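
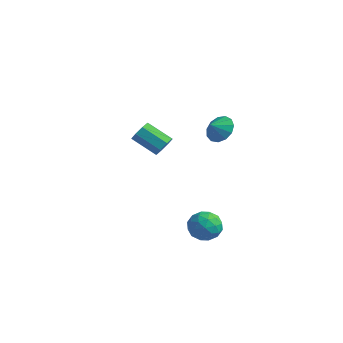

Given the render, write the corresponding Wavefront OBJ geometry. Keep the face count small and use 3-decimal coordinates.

v 1.233 4.266 2.496
v 1.656 3.579 1.822
v 1.047 3.514 3.144
v 2.098 3.768 2.168
v 2.265 4.114 2.617
v 2.105 4.509 3.028
v 1.668 4.826 3.27
v 1.093 4.965 3.266
v 0.563 4.883 3.017
v 0.245 4.604 2.603
v 0.241 4.218 2.155
v 0.552 3.847 1.815
v 1.08 3.609 1.691
v -3.082 4.153 -0.676
v -2.731 4.49 0.033
v -4.366 4.064 1.045
v -4.718 3.727 0.336
v -3.065 4.935 -0.319
v -4.7 4.509 0.694
v -3.409 4.922 -0.88
v -5.044 4.496 0.133
v -3.562 4.458 -1.322
v -5.197 4.032 -0.309
v -3.434 3.816 -1.385
v -5.069 3.39 -0.373
v -3.1 3.371 -1.034
v -4.735 2.945 -0.021
v -2.756 3.384 -0.473
v -4.391 2.958 0.54
v -2.603 3.848 -0.031
v -4.238 3.422 0.982
v 2.909 0.196 -2.726
v 3.732 0.414 -3.461
v 3.948 -1.074 -1.939
v 4.771 -0.856 -2.674
v 4.5 -0.095 -1.891
v 3.857 0.69 -2.378
v 3.823 -1.35 -3.022
v 3.18 -0.565 -3.509
v 4.297 -0.541 -3.644
v 4.715 0.234 -2.945
v 2.965 -0.894 -2.455
v 3.383 -0.119 -1.756
v 3.229 0.417 -3.163
v 4.451 -1.077 -2.237
v 4.291 -0.629 -1.777
v 4.775 -0.501 -2.209
v 3.303 0.579 -2.526
v 3.787 0.707 -2.958
v 4.238 0.408 -2.035
v 3.893 -1.367 -2.442
v 4.377 -1.239 -2.874
v 2.905 -0.159 -3.191
v 3.389 -0.031 -3.623
v 3.442 -1.068 -3.365
v 4.045 -0.017 -3.702
v 4.656 -0.763 -3.24
v 4.098 -1.054 -3.444
v 3.721 -0.592 -3.73
v 4.291 0.439 -3.291
v 4.902 -0.308 -2.829
v 4.742 0.14 -2.369
v 4.365 0.601 -2.655
v 4.623 -0.123 -3.399
v 2.778 -0.352 -2.571
v 3.389 -1.099 -2.109
v 3.315 -1.261 -2.745
v 2.938 -0.8 -3.031
v 3.024 0.103 -2.16
v 3.635 -0.643 -1.698
v 3.959 -0.068 -1.67
v 3.582 0.394 -1.956
v 3.057 -0.537 -2.001
f 2 1 4
f 2 4 3
f 4 1 5
f 4 5 3
f 5 1 6
f 5 6 3
f 6 1 7
f 6 7 3
f 7 1 8
f 7 8 3
f 8 1 9
f 8 9 3
f 9 1 10
f 9 10 3
f 10 1 11
f 10 11 3
f 11 1 12
f 11 12 3
f 12 1 13
f 12 13 3
f 13 1 2
f 13 2 3
f 15 14 18
f 15 18 16
f 16 18 19
f 16 19 17
f 18 14 20
f 18 20 19
f 19 20 21
f 19 21 17
f 20 14 22
f 20 22 21
f 21 22 23
f 21 23 17
f 22 14 24
f 22 24 23
f 23 24 25
f 23 25 17
f 24 14 26
f 24 26 25
f 25 26 27
f 25 27 17
f 26 14 28
f 26 28 27
f 27 28 29
f 27 29 17
f 28 14 30
f 28 30 29
f 29 30 31
f 29 31 17
f 30 14 15
f 30 15 31
f 31 15 16
f 31 16 17
f 32 69 48
f 69 43 72
f 48 72 37
f 69 72 48
f 32 48 44
f 48 37 49
f 44 49 33
f 48 49 44
f 32 44 53
f 44 33 54
f 53 54 39
f 44 54 53
f 32 53 65
f 53 39 68
f 65 68 42
f 53 68 65
f 32 65 69
f 65 42 73
f 69 73 43
f 65 73 69
f 33 49 60
f 49 37 63
f 60 63 41
f 49 63 60
f 37 72 50
f 72 43 71
f 50 71 36
f 72 71 50
f 43 73 70
f 73 42 66
f 70 66 34
f 73 66 70
f 42 68 67
f 68 39 55
f 67 55 38
f 68 55 67
f 39 54 59
f 54 33 56
f 59 56 40
f 54 56 59
f 35 61 47
f 61 41 62
f 47 62 36
f 61 62 47
f 35 47 45
f 47 36 46
f 45 46 34
f 47 46 45
f 35 45 52
f 45 34 51
f 52 51 38
f 45 51 52
f 35 52 57
f 52 38 58
f 57 58 40
f 52 58 57
f 35 57 61
f 57 40 64
f 61 64 41
f 57 64 61
f 36 62 50
f 62 41 63
f 50 63 37
f 62 63 50
f 34 46 70
f 46 36 71
f 70 71 43
f 46 71 70
f 38 51 67
f 51 34 66
f 67 66 42
f 51 66 67
f 40 58 59
f 58 38 55
f 59 55 39
f 58 55 59
f 41 64 60
f 64 40 56
f 60 56 33
f 64 56 60



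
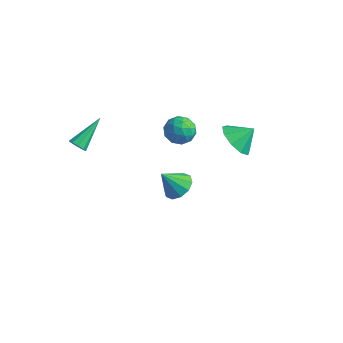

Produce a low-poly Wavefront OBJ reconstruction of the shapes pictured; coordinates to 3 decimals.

v -0.889 1.617 -4.48
v -0.259 1.018 -4.449
v -1.511 1.023 -3.3
v -0.102 1.439 -4.154
v -0.246 1.929 -3.984
v -0.635 2.299 -4.003
v -1.122 2.408 -4.205
v -1.519 2.216 -4.511
v -1.676 1.794 -4.806
v -1.532 1.305 -4.976
v -1.142 0.935 -4.957
v -0.656 0.825 -4.755
v 2.966 1 2.38
v 3.716 0.338 2.396
v 3.534 1.66 3.1
v 3.817 0.795 1.897
v 3.521 1.347 1.624
v 2.964 1.737 1.705
v 2.409 1.782 2.101
v 2.114 1.461 2.629
v 2.218 0.924 3.039
v 2.672 0.422 3.142
v 3.264 0.191 2.888
v -3.153 -3.325 1.675
v -2.896 -3.557 2.035
v -3.047 -1.695 2.645
v -2.681 -3.431 1.801
v -2.687 -3.256 1.507
v -2.911 -3.113 1.292
v -3.249 -3.069 1.256
v -3.541 -3.145 1.416
v -3.652 -3.305 1.697
v -3.53 -3.475 1.967
v -3.231 -3.574 2.101
v -1.834 3.869 -1.536
v -1.334 3.379 -2.074
v -2.366 2.681 -0.946
v -1.866 2.191 -1.484
v -1.489 2.668 -0.844
v -1.16 3.402 -1.208
v -2.54 2.658 -1.812
v -2.211 3.392 -2.176
v -1.77 2.63 -2.244
v -1.121 2.636 -1.646
v -2.579 3.424 -1.374
v -1.93 3.43 -0.776
v -1.537 3.728 -1.856
v -2.163 2.332 -1.164
v -1.941 2.612 -0.787
v -1.647 2.324 -1.103
v -1.435 3.742 -1.348
v -1.141 3.454 -1.664
v -1.232 3.036 -0.941
v -2.559 2.606 -1.356
v -2.265 2.318 -1.672
v -2.053 3.736 -1.917
v -1.759 3.448 -2.233
v -2.468 3.024 -2.079
v -1.5 3 -2.273
v -1.813 2.302 -1.927
v -2.209 2.576 -2.119
v -2.016 3.008 -2.333
v -1.118 3.004 -1.921
v -1.431 2.305 -1.575
v -1.209 2.585 -1.198
v -1.016 3.017 -1.413
v -1.375 2.563 -2.022
v -2.269 3.755 -1.445
v -2.582 3.056 -1.099
v -2.684 3.043 -1.607
v -2.491 3.475 -1.822
v -1.887 3.758 -1.093
v -2.2 3.06 -0.747
v -1.684 3.052 -0.687
v -1.491 3.484 -0.901
v -2.325 3.497 -0.998
f 2 1 4
f 2 4 3
f 4 1 5
f 4 5 3
f 5 1 6
f 5 6 3
f 6 1 7
f 6 7 3
f 7 1 8
f 7 8 3
f 8 1 9
f 8 9 3
f 9 1 10
f 9 10 3
f 10 1 11
f 10 11 3
f 11 1 12
f 11 12 3
f 12 1 2
f 12 2 3
f 14 13 16
f 14 16 15
f 16 13 17
f 16 17 15
f 17 13 18
f 17 18 15
f 18 13 19
f 18 19 15
f 19 13 20
f 19 20 15
f 20 13 21
f 20 21 15
f 21 13 22
f 21 22 15
f 22 13 23
f 22 23 15
f 23 13 14
f 23 14 15
f 25 24 27
f 25 27 26
f 27 24 28
f 27 28 26
f 28 24 29
f 28 29 26
f 29 24 30
f 29 30 26
f 30 24 31
f 30 31 26
f 31 24 32
f 31 32 26
f 32 24 33
f 32 33 26
f 33 24 34
f 33 34 26
f 34 24 25
f 34 25 26
f 35 72 51
f 72 46 75
f 51 75 40
f 72 75 51
f 35 51 47
f 51 40 52
f 47 52 36
f 51 52 47
f 35 47 56
f 47 36 57
f 56 57 42
f 47 57 56
f 35 56 68
f 56 42 71
f 68 71 45
f 56 71 68
f 35 68 72
f 68 45 76
f 72 76 46
f 68 76 72
f 36 52 63
f 52 40 66
f 63 66 44
f 52 66 63
f 40 75 53
f 75 46 74
f 53 74 39
f 75 74 53
f 46 76 73
f 76 45 69
f 73 69 37
f 76 69 73
f 45 71 70
f 71 42 58
f 70 58 41
f 71 58 70
f 42 57 62
f 57 36 59
f 62 59 43
f 57 59 62
f 38 64 50
f 64 44 65
f 50 65 39
f 64 65 50
f 38 50 48
f 50 39 49
f 48 49 37
f 50 49 48
f 38 48 55
f 48 37 54
f 55 54 41
f 48 54 55
f 38 55 60
f 55 41 61
f 60 61 43
f 55 61 60
f 38 60 64
f 60 43 67
f 64 67 44
f 60 67 64
f 39 65 53
f 65 44 66
f 53 66 40
f 65 66 53
f 37 49 73
f 49 39 74
f 73 74 46
f 49 74 73
f 41 54 70
f 54 37 69
f 70 69 45
f 54 69 70
f 43 61 62
f 61 41 58
f 62 58 42
f 61 58 62
f 44 67 63
f 67 43 59
f 63 59 36
f 67 59 63



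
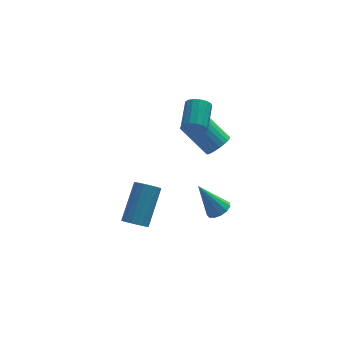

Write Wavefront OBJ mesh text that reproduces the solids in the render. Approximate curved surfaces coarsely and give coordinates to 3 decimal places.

v 3.143 0.207 -0.311
v 3.61 0.212 -0.654
v 4.025 1.358 -0.073
v 3.557 1.353 0.271
v 3.4 0.365 -0.806
v 3.815 1.511 -0.224
v 3.122 0.475 -0.824
v 3.537 1.621 -0.243
v 2.849 0.514 -0.706
v 3.264 1.66 -0.124
v 2.655 0.47 -0.481
v 3.069 1.616 0.1
v 2.591 0.356 -0.211
v 3.006 1.502 0.371
v 2.675 0.202 0.033
v 3.09 1.348 0.614
v 2.885 0.049 0.184
v 3.3 1.195 0.766
v 3.163 -0.061 0.203
v 3.578 1.085 0.784
v 3.436 -0.1 0.084
v 3.851 1.046 0.666
v 3.631 -0.056 -0.14
v 4.045 1.09 0.441
v 3.694 0.058 -0.411
v 4.109 1.204 0.171
v 4.383 1.059 -2.497
v 4.802 1.581 -2.539
v 3.795 2.483 -1.365
v 3.377 1.961 -1.323
v 4.631 1.637 -2.729
v 3.624 2.539 -1.555
v 4.422 1.605 -2.883
v 3.416 2.507 -1.709
v 4.208 1.49 -2.979
v 3.201 2.392 -1.805
v 4.02 1.31 -3.001
v 3.013 2.211 -1.827
v 3.888 1.091 -2.946
v 2.881 1.993 -1.773
v 3.831 0.867 -2.823
v 2.824 1.769 -1.65
v 3.858 0.673 -2.651
v 2.851 1.575 -1.477
v 3.965 0.537 -2.455
v 2.958 1.439 -1.281
v 4.136 0.481 -2.265
v 3.129 1.383 -1.091
v 4.344 0.513 -2.111
v 3.338 1.415 -0.937
v 4.559 0.628 -2.015
v 3.552 1.53 -0.841
v 4.747 0.809 -1.993
v 3.74 1.71 -0.819
v 4.879 1.027 -2.047
v 3.872 1.929 -0.874
v 4.936 1.251 -2.17
v 3.929 2.153 -0.997
v 4.909 1.445 -2.343
v 3.902 2.347 -1.169
v 3.735 -2.091 -3.914
v 4.001 -2.53 -3.642
v 2.925 -1.709 -2.506
v 4.192 -2.268 -3.603
v 4.239 -1.95 -3.663
v 4.125 -1.677 -3.803
v 3.888 -1.535 -3.978
v 3.602 -1.571 -4.133
v 3.359 -1.771 -4.218
v 3.235 -2.074 -4.207
v 3.27 -2.382 -4.103
v 3.453 -2.597 -3.94
v 3.725 -2.653 -3.768
v -0.179 -4.073 -2.224
v 0.338 -4.293 -2.32
v 1.096 -3.068 -1.051
v 0.579 -2.847 -0.956
v 0.323 -4.107 -2.492
v 1.081 -2.881 -1.223
v 0.209 -3.914 -2.61
v 0.967 -2.688 -1.341
v 0.018 -3.752 -2.652
v 0.776 -2.526 -1.383
v -0.212 -3.654 -2.61
v 0.546 -2.428 -1.341
v -0.435 -3.639 -2.491
v 0.323 -2.413 -1.222
v -0.608 -3.71 -2.319
v 0.15 -2.484 -1.05
v -0.696 -3.852 -2.129
v 0.062 -2.627 -0.86
v -0.681 -4.039 -1.957
v 0.077 -2.813 -0.688
v -0.567 -4.232 -1.839
v 0.191 -3.006 -0.57
v -0.376 -4.394 -1.797
v 0.382 -3.168 -0.528
v -0.146 -4.492 -1.839
v 0.612 -3.266 -0.57
v 0.077 -4.507 -1.958
v 0.835 -3.281 -0.689
v 0.25 -4.436 -2.13
v 1.008 -3.21 -0.861
f 2 1 5
f 2 5 3
f 3 5 6
f 3 6 4
f 5 1 7
f 5 7 6
f 6 7 8
f 6 8 4
f 7 1 9
f 7 9 8
f 8 9 10
f 8 10 4
f 9 1 11
f 9 11 10
f 10 11 12
f 10 12 4
f 11 1 13
f 11 13 12
f 12 13 14
f 12 14 4
f 13 1 15
f 13 15 14
f 14 15 16
f 14 16 4
f 15 1 17
f 15 17 16
f 16 17 18
f 16 18 4
f 17 1 19
f 17 19 18
f 18 19 20
f 18 20 4
f 19 1 21
f 19 21 20
f 20 21 22
f 20 22 4
f 21 1 23
f 21 23 22
f 22 23 24
f 22 24 4
f 23 1 25
f 23 25 24
f 24 25 26
f 24 26 4
f 25 1 2
f 25 2 26
f 26 2 3
f 26 3 4
f 28 27 31
f 28 31 29
f 29 31 32
f 29 32 30
f 31 27 33
f 31 33 32
f 32 33 34
f 32 34 30
f 33 27 35
f 33 35 34
f 34 35 36
f 34 36 30
f 35 27 37
f 35 37 36
f 36 37 38
f 36 38 30
f 37 27 39
f 37 39 38
f 38 39 40
f 38 40 30
f 39 27 41
f 39 41 40
f 40 41 42
f 40 42 30
f 41 27 43
f 41 43 42
f 42 43 44
f 42 44 30
f 43 27 45
f 43 45 44
f 44 45 46
f 44 46 30
f 45 27 47
f 45 47 46
f 46 47 48
f 46 48 30
f 47 27 49
f 47 49 48
f 48 49 50
f 48 50 30
f 49 27 51
f 49 51 50
f 50 51 52
f 50 52 30
f 51 27 53
f 51 53 52
f 52 53 54
f 52 54 30
f 53 27 55
f 53 55 54
f 54 55 56
f 54 56 30
f 55 27 57
f 55 57 56
f 56 57 58
f 56 58 30
f 57 27 59
f 57 59 58
f 58 59 60
f 58 60 30
f 59 27 28
f 59 28 60
f 60 28 29
f 60 29 30
f 62 61 64
f 62 64 63
f 64 61 65
f 64 65 63
f 65 61 66
f 65 66 63
f 66 61 67
f 66 67 63
f 67 61 68
f 67 68 63
f 68 61 69
f 68 69 63
f 69 61 70
f 69 70 63
f 70 61 71
f 70 71 63
f 71 61 72
f 71 72 63
f 72 61 73
f 72 73 63
f 73 61 62
f 73 62 63
f 75 74 78
f 75 78 76
f 76 78 79
f 76 79 77
f 78 74 80
f 78 80 79
f 79 80 81
f 79 81 77
f 80 74 82
f 80 82 81
f 81 82 83
f 81 83 77
f 82 74 84
f 82 84 83
f 83 84 85
f 83 85 77
f 84 74 86
f 84 86 85
f 85 86 87
f 85 87 77
f 86 74 88
f 86 88 87
f 87 88 89
f 87 89 77
f 88 74 90
f 88 90 89
f 89 90 91
f 89 91 77
f 90 74 92
f 90 92 91
f 91 92 93
f 91 93 77
f 92 74 94
f 92 94 93
f 93 94 95
f 93 95 77
f 94 74 96
f 94 96 95
f 95 96 97
f 95 97 77
f 96 74 98
f 96 98 97
f 97 98 99
f 97 99 77
f 98 74 100
f 98 100 99
f 99 100 101
f 99 101 77
f 100 74 102
f 100 102 101
f 101 102 103
f 101 103 77
f 102 74 75
f 102 75 103
f 103 75 76
f 103 76 77



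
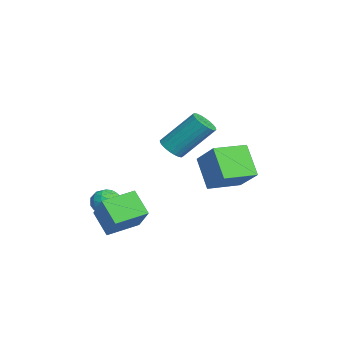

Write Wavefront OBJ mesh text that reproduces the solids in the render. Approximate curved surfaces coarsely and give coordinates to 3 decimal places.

v 0.793 -2.185 -1.021
v 2.34 -1.932 0.406
v 0.273 -0.713 -0.719
v 1.82 -0.46 0.708
v 1.64 -1.68 -2.028
v 3.187 -1.427 -0.601
v 1.12 -0.208 -1.726
v 2.667 0.045 -0.299
v -0.38 3.001 -0.354
v -1.518 2.678 1.042
v -0.978 4.599 -0.472
v -2.116 4.276 0.924
v 0.896 3.564 0.816
v -0.242 3.241 2.212
v 0.298 5.162 0.698
v -0.84 4.839 2.094
v -1.864 -1.53 -1.799
v -1.325 -0.98 -1.911
v -1.235 -1.94 -0.789
v -0.696 -1.39 -0.901
v -1.413 -1.191 -0.673
v -1.802 -0.938 -1.298
v -0.758 -1.982 -1.402
v -1.147 -1.729 -2.027
v -0.642 -1.259 -1.666
v -1.047 -0.771 -1.216
v -1.513 -2.149 -1.484
v -1.918 -1.661 -1.034
v -1.65 -1.219 -1.944
v -0.91 -1.701 -0.756
v -1.332 -1.584 -0.622
v -1.015 -1.261 -0.688
v -1.93 -1.195 -1.583
v -1.614 -0.871 -1.649
v -1.665 -0.995 -0.922
v -0.946 -2.049 -1.051
v -0.63 -1.725 -1.117
v -1.545 -1.659 -2.012
v -1.228 -1.336 -2.078
v -0.895 -1.925 -1.778
v -0.932 -1.06 -1.866
v -0.562 -1.301 -1.272
v -0.598 -1.649 -1.566
v -0.827 -1.5 -1.933
v -1.17 -0.773 -1.601
v -0.8 -1.014 -1.007
v -1.221 -0.897 -0.873
v -1.45 -0.748 -1.24
v -0.768 -0.937 -1.457
v -1.76 -1.906 -1.693
v -1.39 -2.147 -1.099
v -1.11 -2.172 -1.46
v -1.339 -2.023 -1.827
v -1.998 -1.619 -1.428
v -1.628 -1.86 -0.834
v -1.733 -1.42 -0.767
v -1.962 -1.271 -1.134
v -1.792 -1.983 -1.243
v 1.481 1.167 3.015
v 1.837 0.729 3.377
v 1.974 2.155 4.967
v 1.619 2.593 4.605
v 2.026 0.855 3.248
v 2.164 2.281 4.838
v 2.133 1.028 3.084
v 2.27 2.454 4.674
v 2.141 1.222 2.909
v 2.278 2.648 4.499
v 2.048 1.408 2.75
v 2.185 2.834 4.34
v 1.869 1.557 2.632
v 2.006 2.983 4.222
v 1.631 1.647 2.572
v 1.768 3.073 4.161
v 1.37 1.663 2.579
v 1.507 3.09 4.169
v 1.126 1.605 2.653
v 1.263 3.031 4.243
v 0.936 1.479 2.782
v 1.074 2.905 4.372
v 0.83 1.306 2.946
v 0.967 2.732 4.536
v 0.822 1.112 3.121
v 0.959 2.538 4.711
v 0.915 0.926 3.28
v 1.052 2.352 4.87
v 1.094 0.777 3.398
v 1.231 2.203 4.988
v 1.332 0.687 3.459
v 1.469 2.113 5.048
v 1.593 0.67 3.451
v 1.73 2.097 5.041
f 2 4 1
f 5 2 1
f 1 4 3
f 3 5 1
f 2 8 4
f 6 2 5
f 6 8 2
f 4 8 3
f 7 5 3
f 3 8 7
f 7 6 5
f 8 6 7
f 10 12 9
f 13 10 9
f 9 12 11
f 11 13 9
f 10 16 12
f 14 10 13
f 14 16 10
f 12 16 11
f 15 13 11
f 11 16 15
f 15 14 13
f 16 14 15
f 17 54 33
f 54 28 57
f 33 57 22
f 54 57 33
f 17 33 29
f 33 22 34
f 29 34 18
f 33 34 29
f 17 29 38
f 29 18 39
f 38 39 24
f 29 39 38
f 17 38 50
f 38 24 53
f 50 53 27
f 38 53 50
f 17 50 54
f 50 27 58
f 54 58 28
f 50 58 54
f 18 34 45
f 34 22 48
f 45 48 26
f 34 48 45
f 22 57 35
f 57 28 56
f 35 56 21
f 57 56 35
f 28 58 55
f 58 27 51
f 55 51 19
f 58 51 55
f 27 53 52
f 53 24 40
f 52 40 23
f 53 40 52
f 24 39 44
f 39 18 41
f 44 41 25
f 39 41 44
f 20 46 32
f 46 26 47
f 32 47 21
f 46 47 32
f 20 32 30
f 32 21 31
f 30 31 19
f 32 31 30
f 20 30 37
f 30 19 36
f 37 36 23
f 30 36 37
f 20 37 42
f 37 23 43
f 42 43 25
f 37 43 42
f 20 42 46
f 42 25 49
f 46 49 26
f 42 49 46
f 21 47 35
f 47 26 48
f 35 48 22
f 47 48 35
f 19 31 55
f 31 21 56
f 55 56 28
f 31 56 55
f 23 36 52
f 36 19 51
f 52 51 27
f 36 51 52
f 25 43 44
f 43 23 40
f 44 40 24
f 43 40 44
f 26 49 45
f 49 25 41
f 45 41 18
f 49 41 45
f 60 59 63
f 60 63 61
f 61 63 64
f 61 64 62
f 63 59 65
f 63 65 64
f 64 65 66
f 64 66 62
f 65 59 67
f 65 67 66
f 66 67 68
f 66 68 62
f 67 59 69
f 67 69 68
f 68 69 70
f 68 70 62
f 69 59 71
f 69 71 70
f 70 71 72
f 70 72 62
f 71 59 73
f 71 73 72
f 72 73 74
f 72 74 62
f 73 59 75
f 73 75 74
f 74 75 76
f 74 76 62
f 75 59 77
f 75 77 76
f 76 77 78
f 76 78 62
f 77 59 79
f 77 79 78
f 78 79 80
f 78 80 62
f 79 59 81
f 79 81 80
f 80 81 82
f 80 82 62
f 81 59 83
f 81 83 82
f 82 83 84
f 82 84 62
f 83 59 85
f 83 85 84
f 84 85 86
f 84 86 62
f 85 59 87
f 85 87 86
f 86 87 88
f 86 88 62
f 87 59 89
f 87 89 88
f 88 89 90
f 88 90 62
f 89 59 91
f 89 91 90
f 90 91 92
f 90 92 62
f 91 59 60
f 91 60 92
f 92 60 61
f 92 61 62



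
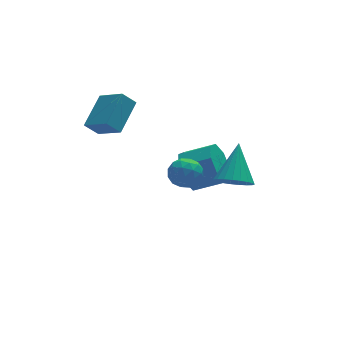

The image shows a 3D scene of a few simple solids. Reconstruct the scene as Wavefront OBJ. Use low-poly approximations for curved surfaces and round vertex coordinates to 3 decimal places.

v 2.981 -1.918 0.61
v 3.773 -1.987 0.282
v 3.659 -0.702 1.99
v 3.642 -1.708 0.101
v 3.396 -1.466 0.008
v 3.079 -1.301 0.019
v 2.745 -1.243 0.132
v 2.451 -1.301 0.328
v 2.25 -1.467 0.572
v 2.174 -1.71 0.823
v 2.238 -1.989 1.038
v 2.431 -2.256 1.178
v 2.718 -2.464 1.22
v 3.051 -2.578 1.157
v 3.372 -2.577 0.999
v 3.625 -2.463 0.774
v 3.767 -2.254 0.52
v -1.629 1.53 2.286
v -1 0.44 2.986
v -2.205 1.597 2.907
v -1.576 0.508 3.608
v -0.604 2.652 3.112
v 0.025 1.563 3.813
v -1.18 2.72 3.734
v -0.551 1.63 4.434
v 2.329 1.667 -1.163
v 2.918 2.096 -1.933
v 4.14 1.542 -1.307
v 3.551 1.113 -0.537
v 2.822 2.596 -1.301
v 4.043 2.041 -0.675
v 2.436 2.552 -0.589
v 3.658 1.997 0.037
v 1.988 1.989 -0.212
v 3.21 1.435 0.413
v 1.74 1.238 -0.393
v 2.962 0.684 0.233
v 1.837 0.739 -1.025
v 3.058 0.184 -0.399
v 2.222 0.783 -1.737
v 3.444 0.228 -1.111
v 2.67 1.345 -2.113
v 3.892 0.791 -1.488
v 0.295 -2.697 2.76
v 0.77 -2.9 3.299
v 0.07 -3.86 2.521
v 0.545 -4.063 3.06
v -0.102 -3.734 3.236
v 0.037 -3.016 3.384
v 0.803 -3.744 2.436
v 0.942 -3.026 2.584
v 1.084 -3.547 3.099
v 0.525 -3.541 3.594
v 0.315 -3.219 2.226
v -0.244 -3.213 2.721
v 0.552 -2.697 3.051
v 0.288 -4.063 2.769
v -0.092 -3.87 2.873
v 0.187 -3.99 3.19
v 0.121 -2.765 3.101
v 0.401 -2.884 3.418
v -0.112 -3.374 3.38
v 0.439 -3.876 2.402
v 0.719 -3.995 2.719
v 0.653 -2.77 2.63
v 0.932 -2.89 2.947
v 0.952 -3.386 2.44
v 1.016 -3.196 3.25
v 0.884 -3.88 3.109
v 1.035 -3.692 2.742
v 1.117 -3.27 2.829
v 0.687 -3.193 3.541
v 0.555 -3.876 3.4
v 0.175 -3.683 3.503
v 0.256 -3.261 3.591
v 0.872 -3.573 3.423
v 0.285 -2.884 2.42
v 0.153 -3.567 2.279
v 0.584 -3.499 2.229
v 0.665 -3.077 2.317
v -0.044 -2.88 2.711
v -0.176 -3.564 2.57
v -0.277 -3.49 2.991
v -0.195 -3.068 3.078
v -0.032 -3.187 2.397
f 2 1 4
f 2 4 3
f 4 1 5
f 4 5 3
f 5 1 6
f 5 6 3
f 6 1 7
f 6 7 3
f 7 1 8
f 7 8 3
f 8 1 9
f 8 9 3
f 9 1 10
f 9 10 3
f 10 1 11
f 10 11 3
f 11 1 12
f 11 12 3
f 12 1 13
f 12 13 3
f 13 1 14
f 13 14 3
f 14 1 15
f 14 15 3
f 15 1 16
f 15 16 3
f 16 1 17
f 16 17 3
f 17 1 2
f 17 2 3
f 19 21 18
f 22 19 18
f 18 21 20
f 20 22 18
f 19 25 21
f 23 19 22
f 23 25 19
f 21 25 20
f 24 22 20
f 20 25 24
f 24 23 22
f 25 23 24
f 27 26 30
f 27 30 28
f 28 30 31
f 28 31 29
f 30 26 32
f 30 32 31
f 31 32 33
f 31 33 29
f 32 26 34
f 32 34 33
f 33 34 35
f 33 35 29
f 34 26 36
f 34 36 35
f 35 36 37
f 35 37 29
f 36 26 38
f 36 38 37
f 37 38 39
f 37 39 29
f 38 26 40
f 38 40 39
f 39 40 41
f 39 41 29
f 40 26 42
f 40 42 41
f 41 42 43
f 41 43 29
f 42 26 27
f 42 27 43
f 43 27 28
f 43 28 29
f 44 81 60
f 81 55 84
f 60 84 49
f 81 84 60
f 44 60 56
f 60 49 61
f 56 61 45
f 60 61 56
f 44 56 65
f 56 45 66
f 65 66 51
f 56 66 65
f 44 65 77
f 65 51 80
f 77 80 54
f 65 80 77
f 44 77 81
f 77 54 85
f 81 85 55
f 77 85 81
f 45 61 72
f 61 49 75
f 72 75 53
f 61 75 72
f 49 84 62
f 84 55 83
f 62 83 48
f 84 83 62
f 55 85 82
f 85 54 78
f 82 78 46
f 85 78 82
f 54 80 79
f 80 51 67
f 79 67 50
f 80 67 79
f 51 66 71
f 66 45 68
f 71 68 52
f 66 68 71
f 47 73 59
f 73 53 74
f 59 74 48
f 73 74 59
f 47 59 57
f 59 48 58
f 57 58 46
f 59 58 57
f 47 57 64
f 57 46 63
f 64 63 50
f 57 63 64
f 47 64 69
f 64 50 70
f 69 70 52
f 64 70 69
f 47 69 73
f 69 52 76
f 73 76 53
f 69 76 73
f 48 74 62
f 74 53 75
f 62 75 49
f 74 75 62
f 46 58 82
f 58 48 83
f 82 83 55
f 58 83 82
f 50 63 79
f 63 46 78
f 79 78 54
f 63 78 79
f 52 70 71
f 70 50 67
f 71 67 51
f 70 67 71
f 53 76 72
f 76 52 68
f 72 68 45
f 76 68 72



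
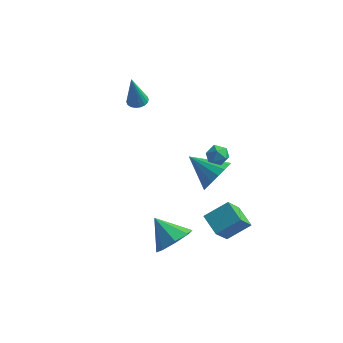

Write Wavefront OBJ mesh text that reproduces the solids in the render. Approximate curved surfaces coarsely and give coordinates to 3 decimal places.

v 3.644 -0.454 -4.569
v 3.472 -1.49 -3.335
v 2.681 0.253 -4.11
v 2.508 -0.783 -2.877
v 4.612 0.343 -3.763
v 4.439 -0.693 -2.53
v 3.648 1.05 -3.305
v 3.476 0.014 -2.071
v 2.781 0.291 -0.536
v 3.282 0.543 0.34
v 1.179 0.449 0.336
v 3.204 0.981 0.117
v 3.029 1.261 -0.255
v 2.797 1.319 -0.692
v 2.562 1.141 -1.093
v 2.376 0.768 -1.366
v 2.284 0.286 -1.449
v 2.305 -0.195 -1.323
v 2.435 -0.564 -1.016
v 2.644 -0.738 -0.599
v 2.885 -0.677 -0.168
v 3.102 -0.393 0.179
v 3.245 0.047 0.363
v 1.55 -2.141 -4.095
v 2.171 -1.365 -3.645
v 0.31 -1.779 -3.005
v 1.704 -1.076 -4.273
v 1.147 -1.411 -4.796
v 0.826 -2.173 -4.909
v 0.93 -2.916 -4.544
v 1.397 -3.205 -3.916
v 1.954 -2.87 -3.393
v 2.274 -2.108 -3.28
v 3.462 -0.901 2.797
v 3.843 -1.221 3.186
v 3.157 -1.779 2.374
v 3.538 -2.099 2.763
v 3.029 -1.805 2.991
v 3.217 -1.263 3.253
v 3.783 -1.737 2.307
v 3.971 -1.195 2.569
v 4.041 -1.738 2.883
v 3.575 -1.78 3.306
v 3.425 -1.22 2.254
v 2.959 -1.262 2.677
v -3.142 3.724 0.822
v -2.563 3.724 0.856
v -3.258 3.276 2.798
v -2.623 3.97 0.908
v -2.787 4.167 0.943
v -3.02 4.276 0.954
v -3.278 4.276 0.939
v -3.509 4.167 0.901
v -3.667 3.97 0.847
v -3.721 3.724 0.788
v -3.66 3.479 0.735
v -3.497 3.282 0.7
v -3.263 3.173 0.689
v -3.005 3.173 0.705
v -2.775 3.282 0.743
v -2.617 3.479 0.797
f 2 4 1
f 5 2 1
f 1 4 3
f 3 5 1
f 2 8 4
f 6 2 5
f 6 8 2
f 4 8 3
f 7 5 3
f 3 8 7
f 7 6 5
f 8 6 7
f 10 9 12
f 10 12 11
f 12 9 13
f 12 13 11
f 13 9 14
f 13 14 11
f 14 9 15
f 14 15 11
f 15 9 16
f 15 16 11
f 16 9 17
f 16 17 11
f 17 9 18
f 17 18 11
f 18 9 19
f 18 19 11
f 19 9 20
f 19 20 11
f 20 9 21
f 20 21 11
f 21 9 22
f 21 22 11
f 22 9 23
f 22 23 11
f 23 9 10
f 23 10 11
f 25 24 27
f 25 27 26
f 27 24 28
f 27 28 26
f 28 24 29
f 28 29 26
f 29 24 30
f 29 30 26
f 30 24 31
f 30 31 26
f 31 24 32
f 31 32 26
f 32 24 33
f 32 33 26
f 33 24 25
f 33 25 26
f 34 45 39
f 34 39 35
f 34 35 41
f 34 41 44
f 34 44 45
f 35 39 43
f 39 45 38
f 45 44 36
f 44 41 40
f 41 35 42
f 37 43 38
f 37 38 36
f 37 36 40
f 37 40 42
f 37 42 43
f 38 43 39
f 36 38 45
f 40 36 44
f 42 40 41
f 43 42 35
f 47 46 49
f 47 49 48
f 49 46 50
f 49 50 48
f 50 46 51
f 50 51 48
f 51 46 52
f 51 52 48
f 52 46 53
f 52 53 48
f 53 46 54
f 53 54 48
f 54 46 55
f 54 55 48
f 55 46 56
f 55 56 48
f 56 46 57
f 56 57 48
f 57 46 58
f 57 58 48
f 58 46 59
f 58 59 48
f 59 46 60
f 59 60 48
f 60 46 61
f 60 61 48
f 61 46 47
f 61 47 48



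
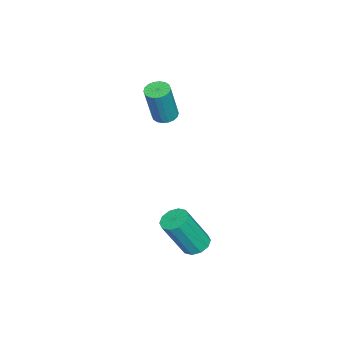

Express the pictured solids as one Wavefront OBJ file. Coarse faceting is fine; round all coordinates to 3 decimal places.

v 1.682 -0.187 -4.114
v 2.21 0.175 -4.132
v 2.785 -0.57 -2.345
v 2.258 -0.933 -2.326
v 1.925 0.383 -3.954
v 2.5 -0.362 -2.166
v 1.547 0.373 -3.836
v 2.122 -0.372 -2.049
v 1.221 0.149 -3.825
v 1.796 -0.596 -2.038
v 1.072 -0.203 -3.924
v 1.647 -0.948 -2.136
v 1.155 -0.55 -4.095
v 1.73 -1.295 -2.308
v 1.44 -0.758 -4.274
v 2.015 -1.503 -2.486
v 1.818 -0.748 -4.391
v 2.393 -1.493 -2.604
v 2.144 -0.524 -4.402
v 2.719 -1.269 -2.615
v 2.293 -0.172 -4.304
v 2.868 -0.917 -2.516
v -3.389 -3.156 -0.336
v -2.845 -3.091 -0.492
v -2.287 -3.258 1.379
v -2.831 -3.324 1.536
v -2.92 -2.853 -0.448
v -2.362 -3.02 1.423
v -3.088 -2.675 -0.382
v -2.53 -2.842 1.489
v -3.316 -2.592 -0.307
v -2.758 -2.759 1.564
v -3.558 -2.621 -0.237
v -3 -2.788 1.634
v -3.767 -2.756 -0.187
v -3.209 -2.923 1.684
v -3.901 -2.971 -0.167
v -3.343 -3.138 1.705
v -3.933 -3.222 -0.179
v -3.375 -3.389 1.692
v -3.858 -3.46 -0.223
v -3.3 -3.627 1.648
v -3.69 -3.638 -0.289
v -3.132 -3.805 1.582
v -3.462 -3.721 -0.364
v -2.904 -3.888 1.507
v -3.22 -3.692 -0.434
v -2.662 -3.859 1.437
v -3.011 -3.557 -0.484
v -2.453 -3.724 1.387
v -2.877 -3.342 -0.505
v -2.319 -3.509 1.367
f 2 1 5
f 2 5 3
f 3 5 6
f 3 6 4
f 5 1 7
f 5 7 6
f 6 7 8
f 6 8 4
f 7 1 9
f 7 9 8
f 8 9 10
f 8 10 4
f 9 1 11
f 9 11 10
f 10 11 12
f 10 12 4
f 11 1 13
f 11 13 12
f 12 13 14
f 12 14 4
f 13 1 15
f 13 15 14
f 14 15 16
f 14 16 4
f 15 1 17
f 15 17 16
f 16 17 18
f 16 18 4
f 17 1 19
f 17 19 18
f 18 19 20
f 18 20 4
f 19 1 21
f 19 21 20
f 20 21 22
f 20 22 4
f 21 1 2
f 21 2 22
f 22 2 3
f 22 3 4
f 24 23 27
f 24 27 25
f 25 27 28
f 25 28 26
f 27 23 29
f 27 29 28
f 28 29 30
f 28 30 26
f 29 23 31
f 29 31 30
f 30 31 32
f 30 32 26
f 31 23 33
f 31 33 32
f 32 33 34
f 32 34 26
f 33 23 35
f 33 35 34
f 34 35 36
f 34 36 26
f 35 23 37
f 35 37 36
f 36 37 38
f 36 38 26
f 37 23 39
f 37 39 38
f 38 39 40
f 38 40 26
f 39 23 41
f 39 41 40
f 40 41 42
f 40 42 26
f 41 23 43
f 41 43 42
f 42 43 44
f 42 44 26
f 43 23 45
f 43 45 44
f 44 45 46
f 44 46 26
f 45 23 47
f 45 47 46
f 46 47 48
f 46 48 26
f 47 23 49
f 47 49 48
f 48 49 50
f 48 50 26
f 49 23 51
f 49 51 50
f 50 51 52
f 50 52 26
f 51 23 24
f 51 24 52
f 52 24 25
f 52 25 26



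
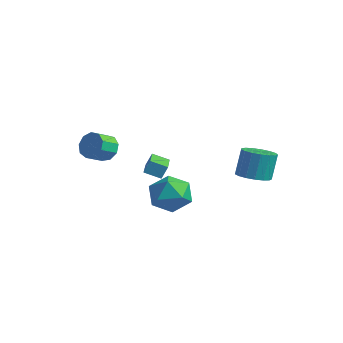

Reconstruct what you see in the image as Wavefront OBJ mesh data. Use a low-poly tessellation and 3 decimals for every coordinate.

v 1.825 1.908 -0.99
v 2.73 1.701 -0.839
v 2.599 2.245 0.682
v 1.695 2.452 0.53
v 2.74 2.125 -0.989
v 2.609 2.668 0.531
v 2.541 2.499 -1.14
v 2.41 3.043 0.381
v 2.178 2.738 -1.256
v 2.047 3.281 0.264
v 1.734 2.787 -1.312
v 1.603 3.33 0.209
v 1.311 2.634 -1.294
v 1.18 3.178 0.227
v 1.006 2.315 -1.206
v 0.875 2.859 0.315
v 0.889 1.903 -1.069
v 0.758 2.446 0.452
v 0.986 1.492 -0.914
v 0.855 2.036 0.607
v 1.275 1.177 -0.776
v 1.145 1.72 0.744
v 1.691 1.029 -0.688
v 1.56 1.572 0.833
v 2.137 1.082 -0.668
v 2.007 1.625 0.852
v 2.512 1.325 -0.723
v 2.382 1.868 0.798
v -3.542 -0.619 -1.897
v -3.431 -0.263 -1.156
v -4.847 0.704 -2.338
v -4.736 1.06 -1.597
v -2.824 -0.04 -2.283
v -2.713 0.316 -1.542
v -4.129 1.283 -2.724
v -4.018 1.639 -1.983
v -3.554 -3.083 0.751
v -2.896 -2.852 1.201
v -2.928 -3.846 1.759
v -3.586 -4.077 1.309
v -3.375 -2.691 1.46
v -3.407 -3.684 2.018
v -3.937 -2.713 1.387
v -3.97 -3.707 1.945
v -4.32 -2.909 1.017
v -4.353 -3.902 1.575
v -4.345 -3.186 0.522
v -4.377 -4.18 1.08
v -3.999 -3.415 0.134
v -4.032 -4.409 0.692
v -3.445 -3.489 0.035
v -3.477 -4.482 0.593
v -2.942 -3.373 0.271
v -2.974 -4.366 0.829
v -2.725 -3.121 0.731
v -2.757 -4.115 1.289
v 1.803 -2.849 -0.039
v 2.582 -3.209 0.783
v 1.558 -4.671 -0.603
v 2.337 -5.031 0.219
v 1.279 -4.603 0.55
v 1.43 -3.477 0.899
v 2.71 -4.403 -0.719
v 2.861 -3.277 -0.37
v 3.142 -4.169 0.363
v 2.258 -4.293 1.147
v 1.882 -3.587 -0.967
v 0.998 -3.711 -0.183
f 2 1 5
f 2 5 3
f 3 5 6
f 3 6 4
f 5 1 7
f 5 7 6
f 6 7 8
f 6 8 4
f 7 1 9
f 7 9 8
f 8 9 10
f 8 10 4
f 9 1 11
f 9 11 10
f 10 11 12
f 10 12 4
f 11 1 13
f 11 13 12
f 12 13 14
f 12 14 4
f 13 1 15
f 13 15 14
f 14 15 16
f 14 16 4
f 15 1 17
f 15 17 16
f 16 17 18
f 16 18 4
f 17 1 19
f 17 19 18
f 18 19 20
f 18 20 4
f 19 1 21
f 19 21 20
f 20 21 22
f 20 22 4
f 21 1 23
f 21 23 22
f 22 23 24
f 22 24 4
f 23 1 25
f 23 25 24
f 24 25 26
f 24 26 4
f 25 1 27
f 25 27 26
f 26 27 28
f 26 28 4
f 27 1 2
f 27 2 28
f 28 2 3
f 28 3 4
f 30 32 29
f 33 30 29
f 29 32 31
f 31 33 29
f 30 36 32
f 34 30 33
f 34 36 30
f 32 36 31
f 35 33 31
f 31 36 35
f 35 34 33
f 36 34 35
f 38 37 41
f 38 41 39
f 39 41 42
f 39 42 40
f 41 37 43
f 41 43 42
f 42 43 44
f 42 44 40
f 43 37 45
f 43 45 44
f 44 45 46
f 44 46 40
f 45 37 47
f 45 47 46
f 46 47 48
f 46 48 40
f 47 37 49
f 47 49 48
f 48 49 50
f 48 50 40
f 49 37 51
f 49 51 50
f 50 51 52
f 50 52 40
f 51 37 53
f 51 53 52
f 52 53 54
f 52 54 40
f 53 37 55
f 53 55 54
f 54 55 56
f 54 56 40
f 55 37 38
f 55 38 56
f 56 38 39
f 56 39 40
f 57 68 62
f 57 62 58
f 57 58 64
f 57 64 67
f 57 67 68
f 58 62 66
f 62 68 61
f 68 67 59
f 67 64 63
f 64 58 65
f 60 66 61
f 60 61 59
f 60 59 63
f 60 63 65
f 60 65 66
f 61 66 62
f 59 61 68
f 63 59 67
f 65 63 64
f 66 65 58



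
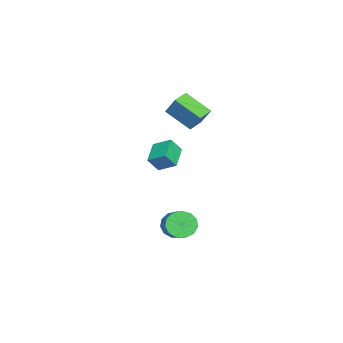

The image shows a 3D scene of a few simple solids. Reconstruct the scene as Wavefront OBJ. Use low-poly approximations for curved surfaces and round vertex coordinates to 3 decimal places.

v 2.649 -1.494 -3.335
v 2.96 -1.2 -4.058
v 3.842 -0.732 -3.488
v 3.531 -1.026 -2.765
v 2.673 -0.863 -3.889
v 3.555 -0.395 -3.319
v 2.378 -0.727 -3.545
v 3.26 -0.259 -2.975
v 2.169 -0.835 -3.134
v 3.051 -0.366 -2.564
v 2.113 -1.151 -2.787
v 2.995 -0.683 -2.217
v 2.227 -1.577 -2.614
v 3.109 -1.109 -2.044
v 2.475 -1.976 -2.67
v 3.357 -1.508 -2.099
v 2.778 -2.222 -2.937
v 3.66 -1.754 -2.367
v 3.04 -2.237 -3.33
v 3.922 -1.769 -2.76
v 3.178 -2.016 -3.726
v 4.061 -1.548 -3.155
v 3.148 -1.63 -3.997
v 4.031 -1.161 -3.427
v 0.101 -1.368 2.257
v -0.301 -2.761 3.202
v -0.826 -1.016 2.383
v -1.228 -2.408 3.327
v 0.468 -0.772 3.293
v 0.066 -2.164 4.237
v -0.459 -0.419 3.418
v -0.861 -1.812 4.363
v -0.045 -3.339 0.891
v 0.143 -2.359 1.422
v -0.366 -2.846 0.095
v -0.177 -1.866 0.625
v 1.277 -3.314 0.375
v 1.466 -2.334 0.905
v 0.957 -2.821 -0.422
v 1.145 -1.841 0.109
f 2 1 5
f 2 5 3
f 3 5 6
f 3 6 4
f 5 1 7
f 5 7 6
f 6 7 8
f 6 8 4
f 7 1 9
f 7 9 8
f 8 9 10
f 8 10 4
f 9 1 11
f 9 11 10
f 10 11 12
f 10 12 4
f 11 1 13
f 11 13 12
f 12 13 14
f 12 14 4
f 13 1 15
f 13 15 14
f 14 15 16
f 14 16 4
f 15 1 17
f 15 17 16
f 16 17 18
f 16 18 4
f 17 1 19
f 17 19 18
f 18 19 20
f 18 20 4
f 19 1 21
f 19 21 20
f 20 21 22
f 20 22 4
f 21 1 23
f 21 23 22
f 22 23 24
f 22 24 4
f 23 1 2
f 23 2 24
f 24 2 3
f 24 3 4
f 26 28 25
f 29 26 25
f 25 28 27
f 27 29 25
f 26 32 28
f 30 26 29
f 30 32 26
f 28 32 27
f 31 29 27
f 27 32 31
f 31 30 29
f 32 30 31
f 34 36 33
f 37 34 33
f 33 36 35
f 35 37 33
f 34 40 36
f 38 34 37
f 38 40 34
f 36 40 35
f 39 37 35
f 35 40 39
f 39 38 37
f 40 38 39



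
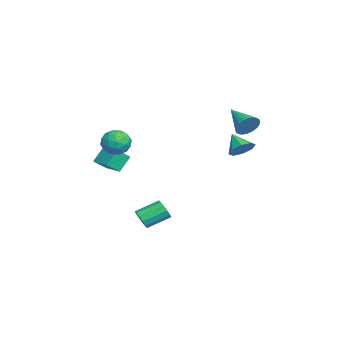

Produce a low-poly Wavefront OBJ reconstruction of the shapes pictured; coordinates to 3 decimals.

v 4.091 -1.984 -3.827
v 4.63 -2.042 -3.353
v 4.168 -0.653 -2.659
v 3.629 -0.596 -3.133
v 4.777 -1.835 -3.669
v 4.315 -0.446 -2.975
v 4.707 -1.676 -4.035
v 4.245 -0.287 -3.341
v 4.441 -1.614 -4.335
v 3.979 -0.225 -3.641
v 4.064 -1.67 -4.474
v 3.602 -0.281 -3.78
v 3.696 -1.826 -4.408
v 3.234 -0.437 -3.713
v 3.453 -2.032 -4.157
v 2.991 -0.643 -3.462
v 3.412 -2.223 -3.801
v 2.95 -0.834 -3.107
v 3.587 -2.339 -3.454
v 3.125 -0.95 -2.76
v 3.922 -2.341 -3.225
v 3.46 -0.952 -2.531
v 4.311 -2.231 -3.187
v 3.849 -0.842 -2.493
v 1.127 -3.209 2.205
v 1.801 -2.694 1.697
v 1.179 -4.366 1.103
v 1.853 -3.851 0.595
v 2.09 -4.25 1.467
v 2.058 -3.535 2.149
v 0.922 -3.525 0.651
v 0.89 -2.81 1.333
v 1.674 -2.89 0.737
v 2.396 -3.338 1.241
v 0.584 -3.722 1.559
v 1.306 -4.17 2.063
v 1.46 -2.85 2.048
v 1.52 -4.21 0.752
v 1.66 -4.445 1.265
v 2.056 -4.142 0.966
v 1.611 -3.344 2.313
v 2.007 -3.042 2.015
v 2.177 -3.956 1.879
v 0.973 -4.018 0.785
v 1.369 -3.716 0.487
v 0.924 -2.918 1.834
v 1.32 -2.615 1.535
v 0.803 -3.104 0.921
v 1.781 -2.662 1.185
v 1.811 -3.342 0.537
v 1.264 -3.151 0.57
v 1.245 -2.73 0.971
v 2.206 -2.926 1.481
v 2.236 -3.606 0.833
v 2.376 -3.84 1.346
v 2.357 -3.42 1.747
v 2.131 -3.041 0.917
v 0.744 -3.454 1.967
v 0.774 -4.134 1.319
v 0.623 -3.64 1.053
v 0.604 -3.22 1.454
v 1.169 -3.718 2.263
v 1.199 -4.398 1.615
v 1.735 -4.33 1.829
v 1.716 -3.909 2.23
v 0.849 -4.019 1.883
v 0.109 -4.201 -1.268
v 0.525 -4.95 -0.562
v -0.484 -3.599 -0.28
v -0.067 -4.347 0.426
v 1.327 -3.333 -1.066
v 1.744 -4.081 -0.36
v 0.735 -2.73 -0.078
v 1.151 -3.479 0.628
v 0.802 4.235 2.522
v 1.299 3.973 3.16
v -0.742 3.245 3.318
v 1.18 4.257 3.283
v 1.004 4.538 3.291
v 0.797 4.773 3.181
v 0.591 4.925 2.971
v 0.417 4.973 2.693
v 0.302 4.909 2.388
v 0.263 4.742 2.105
v 0.306 4.497 1.884
v 0.425 4.213 1.761
v 0.601 3.932 1.754
v 0.808 3.698 1.864
v 1.014 3.545 2.074
v 1.188 3.497 2.352
v 1.303 3.562 2.656
v 1.342 3.729 2.94
v -0.803 3.954 -0.026
v -0.493 4.49 0.628
v -1.717 3.346 0.906
v -1.024 4.768 0.289
v -1.426 4.57 -0.235
v -1.463 4.011 -0.636
v -1.113 3.419 -0.68
v -0.582 3.141 -0.341
v -0.18 3.339 0.183
v -0.144 3.898 0.584
f 2 1 5
f 2 5 3
f 3 5 6
f 3 6 4
f 5 1 7
f 5 7 6
f 6 7 8
f 6 8 4
f 7 1 9
f 7 9 8
f 8 9 10
f 8 10 4
f 9 1 11
f 9 11 10
f 10 11 12
f 10 12 4
f 11 1 13
f 11 13 12
f 12 13 14
f 12 14 4
f 13 1 15
f 13 15 14
f 14 15 16
f 14 16 4
f 15 1 17
f 15 17 16
f 16 17 18
f 16 18 4
f 17 1 19
f 17 19 18
f 18 19 20
f 18 20 4
f 19 1 21
f 19 21 20
f 20 21 22
f 20 22 4
f 21 1 23
f 21 23 22
f 22 23 24
f 22 24 4
f 23 1 2
f 23 2 24
f 24 2 3
f 24 3 4
f 25 62 41
f 62 36 65
f 41 65 30
f 62 65 41
f 25 41 37
f 41 30 42
f 37 42 26
f 41 42 37
f 25 37 46
f 37 26 47
f 46 47 32
f 37 47 46
f 25 46 58
f 46 32 61
f 58 61 35
f 46 61 58
f 25 58 62
f 58 35 66
f 62 66 36
f 58 66 62
f 26 42 53
f 42 30 56
f 53 56 34
f 42 56 53
f 30 65 43
f 65 36 64
f 43 64 29
f 65 64 43
f 36 66 63
f 66 35 59
f 63 59 27
f 66 59 63
f 35 61 60
f 61 32 48
f 60 48 31
f 61 48 60
f 32 47 52
f 47 26 49
f 52 49 33
f 47 49 52
f 28 54 40
f 54 34 55
f 40 55 29
f 54 55 40
f 28 40 38
f 40 29 39
f 38 39 27
f 40 39 38
f 28 38 45
f 38 27 44
f 45 44 31
f 38 44 45
f 28 45 50
f 45 31 51
f 50 51 33
f 45 51 50
f 28 50 54
f 50 33 57
f 54 57 34
f 50 57 54
f 29 55 43
f 55 34 56
f 43 56 30
f 55 56 43
f 27 39 63
f 39 29 64
f 63 64 36
f 39 64 63
f 31 44 60
f 44 27 59
f 60 59 35
f 44 59 60
f 33 51 52
f 51 31 48
f 52 48 32
f 51 48 52
f 34 57 53
f 57 33 49
f 53 49 26
f 57 49 53
f 68 70 67
f 71 68 67
f 67 70 69
f 69 71 67
f 68 74 70
f 72 68 71
f 72 74 68
f 70 74 69
f 73 71 69
f 69 74 73
f 73 72 71
f 74 72 73
f 76 75 78
f 76 78 77
f 78 75 79
f 78 79 77
f 79 75 80
f 79 80 77
f 80 75 81
f 80 81 77
f 81 75 82
f 81 82 77
f 82 75 83
f 82 83 77
f 83 75 84
f 83 84 77
f 84 75 85
f 84 85 77
f 85 75 86
f 85 86 77
f 86 75 87
f 86 87 77
f 87 75 88
f 87 88 77
f 88 75 89
f 88 89 77
f 89 75 90
f 89 90 77
f 90 75 91
f 90 91 77
f 91 75 92
f 91 92 77
f 92 75 76
f 92 76 77
f 94 93 96
f 94 96 95
f 96 93 97
f 96 97 95
f 97 93 98
f 97 98 95
f 98 93 99
f 98 99 95
f 99 93 100
f 99 100 95
f 100 93 101
f 100 101 95
f 101 93 102
f 101 102 95
f 102 93 94
f 102 94 95



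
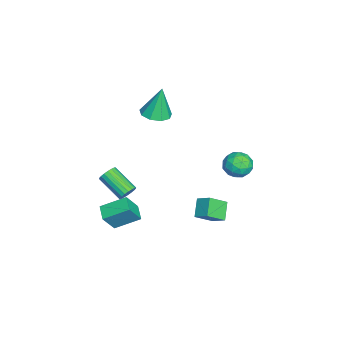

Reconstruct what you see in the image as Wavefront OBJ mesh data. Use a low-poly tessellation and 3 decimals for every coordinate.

v -1.306 -1.816 2.779
v -0.764 -2.588 2.958
v -1.454 -1.444 4.841
v -0.383 -2.058 2.889
v -0.434 -1.414 2.769
v -0.893 -0.959 2.654
v -1.545 -0.904 2.597
v -2.085 -1.277 2.626
v -2.261 -1.902 2.726
v -1.989 -2.486 2.851
v -1.398 -2.758 2.943
v 1.423 -4.163 -4.431
v 2.014 -4.756 -3.15
v 1.235 -2.628 -3.633
v 1.825 -3.221 -2.353
v 2.395 -3.879 -4.747
v 2.985 -4.472 -3.467
v 2.206 -2.344 -3.95
v 2.797 -2.937 -2.669
v 0.162 1.769 -3.895
v 0.786 0.775 -3.059
v 0.65 2.527 -3.357
v 1.274 1.534 -2.522
v 1.166 1.706 -4.718
v 1.79 0.713 -3.883
v 1.654 2.465 -4.181
v 2.278 1.471 -3.345
v 4.149 -2.851 -0.071
v 4.513 -2.777 0.401
v 3.574 -4.035 1.322
v 3.211 -4.109 0.851
v 4.319 -2.599 0.446
v 3.381 -3.857 1.368
v 4.091 -2.471 0.389
v 3.153 -3.729 1.311
v 3.875 -2.418 0.241
v 2.937 -3.676 1.163
v 3.714 -2.451 0.032
v 2.776 -3.709 0.954
v 3.638 -2.563 -0.199
v 2.7 -3.821 0.723
v 3.664 -2.733 -0.403
v 2.726 -3.991 0.519
v 3.786 -2.925 -0.542
v 2.847 -4.183 0.379
v 3.979 -3.103 -0.588
v 3.041 -4.361 0.334
v 4.207 -3.231 -0.531
v 3.269 -4.489 0.391
v 4.423 -3.284 -0.383
v 3.485 -4.542 0.539
v 4.584 -3.251 -0.174
v 3.646 -4.509 0.748
v 4.66 -3.139 0.057
v 3.722 -4.397 0.979
v 4.634 -2.969 0.261
v 3.696 -4.227 1.183
v -0.296 3.659 -1.088
v 0.629 3.375 -1.064
v -0.609 2.745 0.144
v 0.316 2.461 0.168
v 0.083 3.37 0.403
v 0.276 3.935 -0.358
v -0.256 2.185 -0.562
v -0.063 2.75 -1.323
v 0.653 2.464 -0.739
v 0.863 3.196 -0.142
v -0.843 2.924 -0.778
v -0.633 3.656 -0.181
v 0.194 3.597 -1.184
v -0.174 2.523 0.264
v -0.311 3.057 0.402
v 0.232 2.89 0.416
v -0.013 3.926 -0.769
v 0.53 3.759 -0.755
v 0.209 3.756 0.107
v -0.51 2.361 -0.165
v 0.033 2.194 -0.151
v -0.212 3.23 -1.336
v 0.331 3.063 -1.322
v -0.189 2.364 -1.027
v 0.752 2.895 -0.979
v 0.568 2.358 -0.255
v 0.232 2.196 -0.684
v 0.345 2.528 -1.131
v 0.875 3.325 -0.628
v 0.691 2.788 0.096
v 0.554 3.322 0.234
v 0.667 3.654 -0.213
v 0.889 2.79 -0.437
v -0.671 3.332 -1.016
v -0.855 2.795 -0.292
v -0.647 2.466 -0.707
v -0.534 2.798 -1.154
v -0.548 3.762 -0.665
v -0.732 3.225 0.059
v -0.325 3.592 0.211
v -0.212 3.924 -0.236
v -0.869 3.33 -0.483
f 2 1 4
f 2 4 3
f 4 1 5
f 4 5 3
f 5 1 6
f 5 6 3
f 6 1 7
f 6 7 3
f 7 1 8
f 7 8 3
f 8 1 9
f 8 9 3
f 9 1 10
f 9 10 3
f 10 1 11
f 10 11 3
f 11 1 2
f 11 2 3
f 13 15 12
f 16 13 12
f 12 15 14
f 14 16 12
f 13 19 15
f 17 13 16
f 17 19 13
f 15 19 14
f 18 16 14
f 14 19 18
f 18 17 16
f 19 17 18
f 21 23 20
f 24 21 20
f 20 23 22
f 22 24 20
f 21 27 23
f 25 21 24
f 25 27 21
f 23 27 22
f 26 24 22
f 22 27 26
f 26 25 24
f 27 25 26
f 29 28 32
f 29 32 30
f 30 32 33
f 30 33 31
f 32 28 34
f 32 34 33
f 33 34 35
f 33 35 31
f 34 28 36
f 34 36 35
f 35 36 37
f 35 37 31
f 36 28 38
f 36 38 37
f 37 38 39
f 37 39 31
f 38 28 40
f 38 40 39
f 39 40 41
f 39 41 31
f 40 28 42
f 40 42 41
f 41 42 43
f 41 43 31
f 42 28 44
f 42 44 43
f 43 44 45
f 43 45 31
f 44 28 46
f 44 46 45
f 45 46 47
f 45 47 31
f 46 28 48
f 46 48 47
f 47 48 49
f 47 49 31
f 48 28 50
f 48 50 49
f 49 50 51
f 49 51 31
f 50 28 52
f 50 52 51
f 51 52 53
f 51 53 31
f 52 28 54
f 52 54 53
f 53 54 55
f 53 55 31
f 54 28 56
f 54 56 55
f 55 56 57
f 55 57 31
f 56 28 29
f 56 29 57
f 57 29 30
f 57 30 31
f 58 95 74
f 95 69 98
f 74 98 63
f 95 98 74
f 58 74 70
f 74 63 75
f 70 75 59
f 74 75 70
f 58 70 79
f 70 59 80
f 79 80 65
f 70 80 79
f 58 79 91
f 79 65 94
f 91 94 68
f 79 94 91
f 58 91 95
f 91 68 99
f 95 99 69
f 91 99 95
f 59 75 86
f 75 63 89
f 86 89 67
f 75 89 86
f 63 98 76
f 98 69 97
f 76 97 62
f 98 97 76
f 69 99 96
f 99 68 92
f 96 92 60
f 99 92 96
f 68 94 93
f 94 65 81
f 93 81 64
f 94 81 93
f 65 80 85
f 80 59 82
f 85 82 66
f 80 82 85
f 61 87 73
f 87 67 88
f 73 88 62
f 87 88 73
f 61 73 71
f 73 62 72
f 71 72 60
f 73 72 71
f 61 71 78
f 71 60 77
f 78 77 64
f 71 77 78
f 61 78 83
f 78 64 84
f 83 84 66
f 78 84 83
f 61 83 87
f 83 66 90
f 87 90 67
f 83 90 87
f 62 88 76
f 88 67 89
f 76 89 63
f 88 89 76
f 60 72 96
f 72 62 97
f 96 97 69
f 72 97 96
f 64 77 93
f 77 60 92
f 93 92 68
f 77 92 93
f 66 84 85
f 84 64 81
f 85 81 65
f 84 81 85
f 67 90 86
f 90 66 82
f 86 82 59
f 90 82 86



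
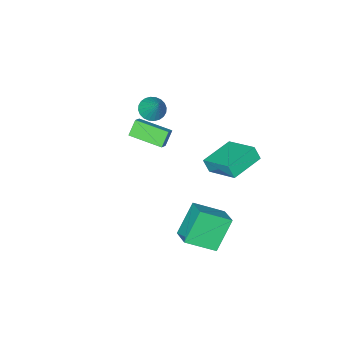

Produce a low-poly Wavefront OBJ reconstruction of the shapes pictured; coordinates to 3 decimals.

v -4.673 1.496 -0.378
v -4.546 1.127 0.433
v -4.683 3.444 0.509
v -4.556 3.075 1.32
v -2.624 1.625 -0.64
v -2.497 1.256 0.171
v -2.634 3.573 0.247
v -2.507 3.204 1.058
v -2.783 2.722 -3.564
v -1.407 1.641 -2.637
v -2.198 3.948 -3.004
v -0.821 2.868 -2.078
v -1.479 2.892 -5.302
v -0.102 1.812 -4.376
v -0.893 4.119 -4.743
v 0.483 3.038 -3.816
v -3.436 -5.082 -1.207
v -2.86 -4.754 -0.741
v -4.263 -3.208 -1.505
v -3.687 -2.88 -1.039
v -2.793 -4.94 -2.101
v -2.217 -4.612 -1.635
v -3.62 -3.066 -2.399
v -3.044 -2.738 -1.933
v -3.016 -3.462 1.089
v -2.271 -3.346 0.793
v -2.644 -2.478 2.411
v -2.429 -3.107 0.659
v -2.675 -2.922 0.591
v -2.974 -2.818 0.598
v -3.279 -2.813 0.68
v -3.544 -2.907 0.825
v -3.729 -3.085 1.009
v -3.805 -3.321 1.206
v -3.761 -3.577 1.385
v -3.604 -3.817 1.518
v -3.357 -4.002 1.586
v -3.059 -4.105 1.579
v -2.754 -4.11 1.497
v -2.488 -4.017 1.352
v -2.304 -3.839 1.168
v -2.227 -3.603 0.971
f 2 4 1
f 5 2 1
f 1 4 3
f 3 5 1
f 2 8 4
f 6 2 5
f 6 8 2
f 4 8 3
f 7 5 3
f 3 8 7
f 7 6 5
f 8 6 7
f 10 12 9
f 13 10 9
f 9 12 11
f 11 13 9
f 10 16 12
f 14 10 13
f 14 16 10
f 12 16 11
f 15 13 11
f 11 16 15
f 15 14 13
f 16 14 15
f 18 20 17
f 21 18 17
f 17 20 19
f 19 21 17
f 18 24 20
f 22 18 21
f 22 24 18
f 20 24 19
f 23 21 19
f 19 24 23
f 23 22 21
f 24 22 23
f 26 25 28
f 26 28 27
f 28 25 29
f 28 29 27
f 29 25 30
f 29 30 27
f 30 25 31
f 30 31 27
f 31 25 32
f 31 32 27
f 32 25 33
f 32 33 27
f 33 25 34
f 33 34 27
f 34 25 35
f 34 35 27
f 35 25 36
f 35 36 27
f 36 25 37
f 36 37 27
f 37 25 38
f 37 38 27
f 38 25 39
f 38 39 27
f 39 25 40
f 39 40 27
f 40 25 41
f 40 41 27
f 41 25 42
f 41 42 27
f 42 25 26
f 42 26 27



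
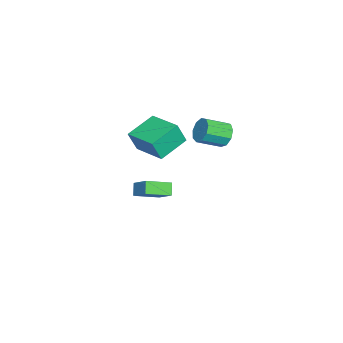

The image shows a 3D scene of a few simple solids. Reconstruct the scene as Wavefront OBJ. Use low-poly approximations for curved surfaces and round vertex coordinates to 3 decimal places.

v -0.909 -2.978 -3.629
v 0.005 -2.058 -2.709
v -1.769 -1.553 -4.201
v -0.855 -0.633 -3.281
v -0.285 -2.887 -4.339
v 0.629 -1.967 -3.419
v -1.145 -1.462 -4.911
v -0.231 -0.542 -3.991
v -0.288 2.602 1.698
v 0.044 3.119 2.355
v 0.741 1.775 3.06
v 0.408 1.258 2.402
v -0.514 2.912 2.512
v 0.183 1.568 3.217
v -0.966 2.56 2.288
v -0.27 1.216 2.992
v -1.102 2.228 1.788
v -0.405 0.883 2.492
v -0.856 2.071 1.245
v -0.16 0.726 1.95
v -0.345 2.162 0.915
v 0.351 0.818 1.619
v 0.193 2.46 0.95
v 0.889 1.115 1.655
v 0.505 2.824 1.336
v 1.202 1.479 2.04
v 0.447 3.084 1.891
v 1.143 1.74 2.595
v 3.526 -1.859 2.46
v 3.822 -2.322 3.823
v 2.029 -0.708 3.176
v 2.325 -1.171 4.539
v 4.935 -0.189 2.721
v 5.231 -0.652 4.084
v 3.438 0.962 3.437
v 3.734 0.499 4.8
f 2 4 1
f 5 2 1
f 1 4 3
f 3 5 1
f 2 8 4
f 6 2 5
f 6 8 2
f 4 8 3
f 7 5 3
f 3 8 7
f 7 6 5
f 8 6 7
f 10 9 13
f 10 13 11
f 11 13 14
f 11 14 12
f 13 9 15
f 13 15 14
f 14 15 16
f 14 16 12
f 15 9 17
f 15 17 16
f 16 17 18
f 16 18 12
f 17 9 19
f 17 19 18
f 18 19 20
f 18 20 12
f 19 9 21
f 19 21 20
f 20 21 22
f 20 22 12
f 21 9 23
f 21 23 22
f 22 23 24
f 22 24 12
f 23 9 25
f 23 25 24
f 24 25 26
f 24 26 12
f 25 9 27
f 25 27 26
f 26 27 28
f 26 28 12
f 27 9 10
f 27 10 28
f 28 10 11
f 28 11 12
f 30 32 29
f 33 30 29
f 29 32 31
f 31 33 29
f 30 36 32
f 34 30 33
f 34 36 30
f 32 36 31
f 35 33 31
f 31 36 35
f 35 34 33
f 36 34 35



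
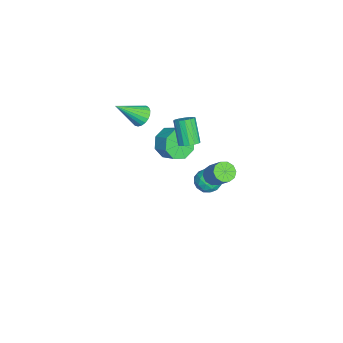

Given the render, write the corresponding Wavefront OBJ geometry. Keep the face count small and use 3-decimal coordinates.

v -2.112 3.816 -3.974
v -1.681 3.361 -3.382
v -2.899 2.699 -4.258
v -2.468 2.244 -3.666
v -2.991 2.884 -3.421
v -2.505 3.574 -3.245
v -2.075 2.486 -4.395
v -1.589 3.176 -4.219
v -1.658 2.539 -3.642
v -2.224 2.785 -3.04
v -2.356 3.275 -4.6
v -2.922 3.521 -3.998
v -1.827 3.686 -3.653
v -2.753 2.374 -3.987
v -3.06 2.75 -3.843
v -2.807 2.483 -3.495
v -2.312 3.812 -3.573
v -2.058 3.544 -3.225
v -2.829 3.264 -3.248
v -2.522 2.516 -4.415
v -2.268 2.248 -4.067
v -1.773 3.577 -4.145
v -1.52 3.31 -3.797
v -1.751 2.796 -4.392
v -1.56 2.936 -3.458
v -2.023 2.28 -3.625
v -1.792 2.422 -4.053
v -1.506 2.827 -3.95
v -1.893 3.08 -3.104
v -2.356 2.424 -3.271
v -2.664 2.8 -3.127
v -2.378 3.206 -3.024
v -1.88 2.597 -3.257
v -2.224 3.636 -4.369
v -2.687 2.98 -4.536
v -2.202 2.854 -4.616
v -1.916 3.26 -4.513
v -2.557 3.78 -4.015
v -3.02 3.124 -4.182
v -3.074 3.233 -3.69
v -2.788 3.638 -3.587
v -2.7 3.463 -4.383
v -0.799 -0.605 3.318
v -0.408 -0.931 2.81
v -0.301 -1.975 4.582
v -0.208 -0.745 2.932
v -0.11 -0.535 3.122
v -0.131 -0.337 3.345
v -0.268 -0.185 3.564
v -0.497 -0.106 3.74
v -0.778 -0.113 3.843
v -1.063 -0.205 3.856
v -1.302 -0.366 3.775
v -1.454 -0.568 3.615
v -1.493 -0.777 3.404
v -1.412 -0.956 3.178
v -1.225 -1.074 2.977
v -0.964 -1.111 2.834
v -0.675 -1.061 2.775
v 2.549 3.507 1.454
v 3.03 3.066 1.353
v 3.792 3.652 2.426
v 3.311 4.093 2.526
v 3.107 3.392 1.12
v 3.869 3.978 2.193
v 2.971 3.762 1.015
v 3.733 4.348 2.088
v 2.674 4.035 1.077
v 3.436 4.62 2.15
v 2.329 4.106 1.283
v 3.091 4.691 2.356
v 2.068 3.948 1.554
v 2.83 4.534 2.627
v 1.991 3.622 1.787
v 2.753 4.208 2.86
v 2.127 3.252 1.892
v 2.889 3.838 2.965
v 2.424 2.98 1.83
v 3.186 3.565 2.903
v 2.769 2.909 1.624
v 3.531 3.494 2.697
v -1.788 0.854 0.11
v -0.994 0.527 -0.495
v -0.359 1.179 -0.015
v -1.152 1.506 0.59
v -1.39 1.148 -0.816
v -0.754 1.801 -0.336
v -2.018 1.597 -0.595
v -1.383 2.25 -0.114
v -2.512 1.611 0.039
v -1.876 2.263 0.52
v -2.581 1.181 0.715
v -1.946 1.833 1.195
v -2.186 0.559 1.036
v -1.55 1.212 1.516
v -1.557 0.11 0.814
v -0.922 0.763 1.295
v -1.064 0.097 0.18
v -0.428 0.749 0.661
v 1.288 2.117 2.927
v 1.664 2.446 3.26
v 0.768 2.131 4.585
v 0.392 1.803 4.253
v 1.448 2.646 3.161
v 0.552 2.332 4.486
v 1.189 2.705 3
v 0.293 2.39 4.325
v 0.957 2.606 2.819
v 0.061 2.291 4.144
v 0.813 2.376 2.668
v -0.083 2.062 3.993
v 0.796 2.077 2.586
v -0.099 1.762 3.911
v 0.912 1.789 2.595
v 0.016 1.474 3.92
v 1.128 1.588 2.694
v 0.232 1.274 4.019
v 1.387 1.53 2.855
v 0.491 1.215 4.18
v 1.619 1.629 3.036
v 0.723 1.314 4.361
v 1.763 1.858 3.187
v 0.867 1.544 4.512
v 1.779 2.158 3.269
v 0.884 1.843 4.594
f 1 38 17
f 38 12 41
f 17 41 6
f 38 41 17
f 1 17 13
f 17 6 18
f 13 18 2
f 17 18 13
f 1 13 22
f 13 2 23
f 22 23 8
f 13 23 22
f 1 22 34
f 22 8 37
f 34 37 11
f 22 37 34
f 1 34 38
f 34 11 42
f 38 42 12
f 34 42 38
f 2 18 29
f 18 6 32
f 29 32 10
f 18 32 29
f 6 41 19
f 41 12 40
f 19 40 5
f 41 40 19
f 12 42 39
f 42 11 35
f 39 35 3
f 42 35 39
f 11 37 36
f 37 8 24
f 36 24 7
f 37 24 36
f 8 23 28
f 23 2 25
f 28 25 9
f 23 25 28
f 4 30 16
f 30 10 31
f 16 31 5
f 30 31 16
f 4 16 14
f 16 5 15
f 14 15 3
f 16 15 14
f 4 14 21
f 14 3 20
f 21 20 7
f 14 20 21
f 4 21 26
f 21 7 27
f 26 27 9
f 21 27 26
f 4 26 30
f 26 9 33
f 30 33 10
f 26 33 30
f 5 31 19
f 31 10 32
f 19 32 6
f 31 32 19
f 3 15 39
f 15 5 40
f 39 40 12
f 15 40 39
f 7 20 36
f 20 3 35
f 36 35 11
f 20 35 36
f 9 27 28
f 27 7 24
f 28 24 8
f 27 24 28
f 10 33 29
f 33 9 25
f 29 25 2
f 33 25 29
f 44 43 46
f 44 46 45
f 46 43 47
f 46 47 45
f 47 43 48
f 47 48 45
f 48 43 49
f 48 49 45
f 49 43 50
f 49 50 45
f 50 43 51
f 50 51 45
f 51 43 52
f 51 52 45
f 52 43 53
f 52 53 45
f 53 43 54
f 53 54 45
f 54 43 55
f 54 55 45
f 55 43 56
f 55 56 45
f 56 43 57
f 56 57 45
f 57 43 58
f 57 58 45
f 58 43 59
f 58 59 45
f 59 43 44
f 59 44 45
f 61 60 64
f 61 64 62
f 62 64 65
f 62 65 63
f 64 60 66
f 64 66 65
f 65 66 67
f 65 67 63
f 66 60 68
f 66 68 67
f 67 68 69
f 67 69 63
f 68 60 70
f 68 70 69
f 69 70 71
f 69 71 63
f 70 60 72
f 70 72 71
f 71 72 73
f 71 73 63
f 72 60 74
f 72 74 73
f 73 74 75
f 73 75 63
f 74 60 76
f 74 76 75
f 75 76 77
f 75 77 63
f 76 60 78
f 76 78 77
f 77 78 79
f 77 79 63
f 78 60 80
f 78 80 79
f 79 80 81
f 79 81 63
f 80 60 61
f 80 61 81
f 81 61 62
f 81 62 63
f 83 82 86
f 83 86 84
f 84 86 87
f 84 87 85
f 86 82 88
f 86 88 87
f 87 88 89
f 87 89 85
f 88 82 90
f 88 90 89
f 89 90 91
f 89 91 85
f 90 82 92
f 90 92 91
f 91 92 93
f 91 93 85
f 92 82 94
f 92 94 93
f 93 94 95
f 93 95 85
f 94 82 96
f 94 96 95
f 95 96 97
f 95 97 85
f 96 82 98
f 96 98 97
f 97 98 99
f 97 99 85
f 98 82 83
f 98 83 99
f 99 83 84
f 99 84 85
f 101 100 104
f 101 104 102
f 102 104 105
f 102 105 103
f 104 100 106
f 104 106 105
f 105 106 107
f 105 107 103
f 106 100 108
f 106 108 107
f 107 108 109
f 107 109 103
f 108 100 110
f 108 110 109
f 109 110 111
f 109 111 103
f 110 100 112
f 110 112 111
f 111 112 113
f 111 113 103
f 112 100 114
f 112 114 113
f 113 114 115
f 113 115 103
f 114 100 116
f 114 116 115
f 115 116 117
f 115 117 103
f 116 100 118
f 116 118 117
f 117 118 119
f 117 119 103
f 118 100 120
f 118 120 119
f 119 120 121
f 119 121 103
f 120 100 122
f 120 122 121
f 121 122 123
f 121 123 103
f 122 100 124
f 122 124 123
f 123 124 125
f 123 125 103
f 124 100 101
f 124 101 125
f 125 101 102
f 125 102 103



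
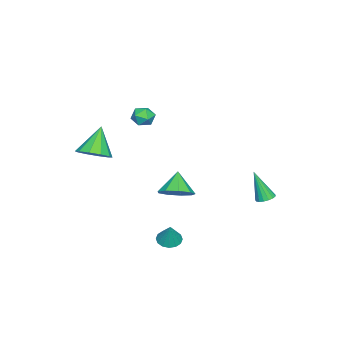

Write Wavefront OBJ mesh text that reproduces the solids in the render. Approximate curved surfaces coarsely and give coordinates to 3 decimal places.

v 3.095 0.88 -3.413
v 3.422 1.337 -3.65
v 3.545 1.12 -2.327
v 3.148 1.469 -3.565
v 2.86 1.443 -3.439
v 2.634 1.266 -3.307
v 2.532 0.985 -3.203
v 2.581 0.677 -3.155
v 2.767 0.423 -3.177
v 3.042 0.292 -3.262
v 3.33 0.318 -3.387
v 3.556 0.495 -3.519
v 3.658 0.775 -3.623
v 3.609 1.084 -3.671
v 2.576 -3.072 1.077
v 3.3 -2.961 1.565
v 1.644 -3.088 2.463
v 3.105 -2.469 1.44
v 2.708 -2.207 1.176
v 2.26 -2.276 0.874
v 1.934 -2.648 0.65
v 1.852 -3.183 0.589
v 2.047 -3.675 0.715
v 2.444 -3.936 0.979
v 2.892 -3.868 1.28
v 3.218 -3.495 1.504
v 2.294 0.898 -0.812
v 2.76 0.177 -0.619
v 1.546 0.682 0.192
v 2.996 0.656 -0.341
v 2.904 1.248 -0.283
v 2.525 1.676 -0.473
v 2.039 1.74 -0.821
v 1.671 1.41 -1.165
v 1.595 0.84 -1.344
v 1.846 0.297 -1.274
v 2.306 0.035 -0.988
v -1.238 -1.817 1.965
v -0.915 -1.439 2.37
v -0.525 -2.561 2.09
v -0.202 -2.183 2.495
v -0.771 -2.424 2.666
v -1.212 -1.965 2.588
v -0.228 -2.035 1.872
v -0.669 -1.576 1.794
v -0.291 -1.574 2.313
v -0.627 -1.814 2.804
v -0.813 -2.186 1.656
v -1.149 -2.426 2.147
v -3.711 3.152 -3.805
v -3.312 3.46 -3.677
v -3.749 2.508 -2.135
v -3.512 3.599 -3.628
v -3.758 3.636 -3.619
v -3.993 3.562 -3.653
v -4.164 3.394 -3.722
v -4.231 3.171 -3.809
v -4.179 2.943 -3.896
v -4.019 2.764 -3.962
v -3.79 2.673 -3.991
v -3.542 2.692 -3.978
v -3.333 2.817 -3.926
v -3.211 3.018 -3.845
v -3.203 3.25 -3.756
f 2 1 4
f 2 4 3
f 4 1 5
f 4 5 3
f 5 1 6
f 5 6 3
f 6 1 7
f 6 7 3
f 7 1 8
f 7 8 3
f 8 1 9
f 8 9 3
f 9 1 10
f 9 10 3
f 10 1 11
f 10 11 3
f 11 1 12
f 11 12 3
f 12 1 13
f 12 13 3
f 13 1 14
f 13 14 3
f 14 1 2
f 14 2 3
f 16 15 18
f 16 18 17
f 18 15 19
f 18 19 17
f 19 15 20
f 19 20 17
f 20 15 21
f 20 21 17
f 21 15 22
f 21 22 17
f 22 15 23
f 22 23 17
f 23 15 24
f 23 24 17
f 24 15 25
f 24 25 17
f 25 15 26
f 25 26 17
f 26 15 16
f 26 16 17
f 28 27 30
f 28 30 29
f 30 27 31
f 30 31 29
f 31 27 32
f 31 32 29
f 32 27 33
f 32 33 29
f 33 27 34
f 33 34 29
f 34 27 35
f 34 35 29
f 35 27 36
f 35 36 29
f 36 27 37
f 36 37 29
f 37 27 28
f 37 28 29
f 38 49 43
f 38 43 39
f 38 39 45
f 38 45 48
f 38 48 49
f 39 43 47
f 43 49 42
f 49 48 40
f 48 45 44
f 45 39 46
f 41 47 42
f 41 42 40
f 41 40 44
f 41 44 46
f 41 46 47
f 42 47 43
f 40 42 49
f 44 40 48
f 46 44 45
f 47 46 39
f 51 50 53
f 51 53 52
f 53 50 54
f 53 54 52
f 54 50 55
f 54 55 52
f 55 50 56
f 55 56 52
f 56 50 57
f 56 57 52
f 57 50 58
f 57 58 52
f 58 50 59
f 58 59 52
f 59 50 60
f 59 60 52
f 60 50 61
f 60 61 52
f 61 50 62
f 61 62 52
f 62 50 63
f 62 63 52
f 63 50 64
f 63 64 52
f 64 50 51
f 64 51 52



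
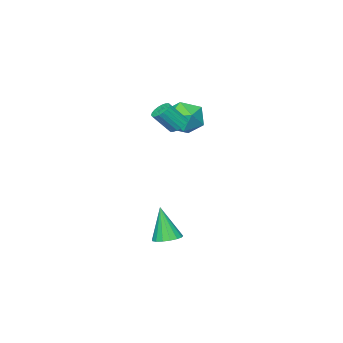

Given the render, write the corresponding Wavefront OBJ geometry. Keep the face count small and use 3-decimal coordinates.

v 0.168 -1.208 -4.208
v 0.632 -0.576 -4.008
v 0.092 -1.792 -2.192
v 0.271 -0.438 -3.981
v -0.114 -0.476 -4.007
v -0.434 -0.682 -4.078
v -0.617 -1.009 -4.18
v -0.62 -1.381 -4.287
v -0.442 -1.714 -4.377
v -0.125 -1.931 -4.428
v 0.259 -1.982 -4.429
v 0.623 -1.856 -4.379
v 0.882 -1.582 -4.289
v 0.977 -1.222 -4.182
v 0.887 -0.859 -4.08
v -3.908 -2.432 2.345
v -2.765 -2.82 2.106
v -4.275 -4.12 3.334
v -3.132 -4.508 3.095
v -3.313 -3.568 3.867
v -3.086 -2.525 3.256
v -3.954 -4.415 2.184
v -3.727 -3.372 1.573
v -2.794 -4.046 2.006
v -2.398 -3.523 3.046
v -4.642 -3.417 2.394
v -4.246 -2.894 3.434
v -2.298 -2.726 2.706
v -1.993 -3.103 2.32
v -1.216 -3.65 3.467
v -1.522 -3.274 3.854
v -1.836 -2.876 2.322
v -1.059 -3.423 3.469
v -1.77 -2.619 2.4
v -0.993 -3.167 3.547
v -1.809 -2.384 2.538
v -1.033 -2.932 3.686
v -1.945 -2.217 2.71
v -1.168 -2.764 3.858
v -2.151 -2.15 2.882
v -1.374 -2.698 4.029
v -2.386 -2.198 3.018
v -1.609 -2.745 4.166
v -2.604 -2.35 3.093
v -1.827 -2.897 4.24
v -2.761 -2.577 3.091
v -1.984 -3.124 4.238
v -2.827 -2.833 3.013
v -2.05 -3.381 4.16
v -2.787 -3.068 2.874
v -2.011 -3.616 4.022
v -2.652 -3.236 2.702
v -1.875 -3.783 3.85
v -2.446 -3.302 2.531
v -1.669 -3.85 3.678
v -2.211 -3.255 2.394
v -1.434 -3.802 3.542
f 2 1 4
f 2 4 3
f 4 1 5
f 4 5 3
f 5 1 6
f 5 6 3
f 6 1 7
f 6 7 3
f 7 1 8
f 7 8 3
f 8 1 9
f 8 9 3
f 9 1 10
f 9 10 3
f 10 1 11
f 10 11 3
f 11 1 12
f 11 12 3
f 12 1 13
f 12 13 3
f 13 1 14
f 13 14 3
f 14 1 15
f 14 15 3
f 15 1 2
f 15 2 3
f 16 27 21
f 16 21 17
f 16 17 23
f 16 23 26
f 16 26 27
f 17 21 25
f 21 27 20
f 27 26 18
f 26 23 22
f 23 17 24
f 19 25 20
f 19 20 18
f 19 18 22
f 19 22 24
f 19 24 25
f 20 25 21
f 18 20 27
f 22 18 26
f 24 22 23
f 25 24 17
f 29 28 32
f 29 32 30
f 30 32 33
f 30 33 31
f 32 28 34
f 32 34 33
f 33 34 35
f 33 35 31
f 34 28 36
f 34 36 35
f 35 36 37
f 35 37 31
f 36 28 38
f 36 38 37
f 37 38 39
f 37 39 31
f 38 28 40
f 38 40 39
f 39 40 41
f 39 41 31
f 40 28 42
f 40 42 41
f 41 42 43
f 41 43 31
f 42 28 44
f 42 44 43
f 43 44 45
f 43 45 31
f 44 28 46
f 44 46 45
f 45 46 47
f 45 47 31
f 46 28 48
f 46 48 47
f 47 48 49
f 47 49 31
f 48 28 50
f 48 50 49
f 49 50 51
f 49 51 31
f 50 28 52
f 50 52 51
f 51 52 53
f 51 53 31
f 52 28 54
f 52 54 53
f 53 54 55
f 53 55 31
f 54 28 56
f 54 56 55
f 55 56 57
f 55 57 31
f 56 28 29
f 56 29 57
f 57 29 30
f 57 30 31



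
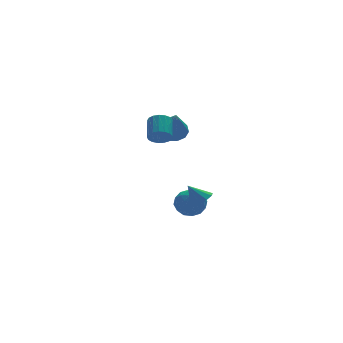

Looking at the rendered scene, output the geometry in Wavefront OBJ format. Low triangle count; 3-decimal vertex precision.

v -1.049 -0.388 -2.333
v -0.418 -0.45 -1.896
v -1.711 0.088 -1.307
v -0.416 -0.018 -2.096
v -0.657 0.273 -2.386
v -1.047 0.311 -2.656
v -1.438 0.083 -2.802
v -1.68 -0.326 -2.769
v -1.681 -0.758 -2.57
v -1.441 -1.048 -2.28
v -1.051 -1.087 -2.01
v -0.66 -0.858 -1.863
v -0.753 3.425 -4.065
v -0.318 2.874 -4.819
v -0.802 2.066 -3.101
v -0.367 1.515 -3.855
v 0.18 2.236 -3.362
v 0.21 3.076 -3.958
v -1.33 1.864 -3.962
v -1.3 2.704 -4.558
v -0.674 1.909 -4.756
v 0.259 2.139 -4.385
v -1.379 2.801 -3.535
v -0.446 3.031 -3.164
v -0.531 3.269 -4.527
v -0.589 1.671 -3.393
v -0.267 2.095 -3.103
v -0.011 1.771 -3.546
v -0.221 3.387 -4.021
v 0.035 3.064 -4.464
v 0.328 2.688 -3.607
v -1.155 1.876 -3.456
v -0.899 1.553 -3.899
v -1.109 3.169 -4.374
v -0.853 2.845 -4.817
v -1.448 2.252 -4.313
v -0.485 2.378 -4.933
v -0.514 1.579 -4.366
v -1.08 1.784 -4.429
v -1.062 2.278 -4.779
v 0.064 2.513 -4.715
v 0.035 1.714 -4.148
v 0.356 2.138 -3.858
v 0.374 2.632 -4.208
v -0.146 1.946 -4.677
v -1.155 3.226 -3.772
v -1.184 2.427 -3.205
v -1.494 2.308 -3.712
v -1.476 2.802 -4.062
v -0.606 3.361 -3.554
v -0.635 2.562 -2.987
v -0.058 2.662 -3.141
v -0.04 3.156 -3.491
v -0.974 2.994 -3.243
v -1.896 1.965 2.365
v -1.034 1.591 2.225
v -2.164 0.715 4.055
v -0.965 2.012 2.547
v -1.191 2.419 2.812
v -1.641 2.681 2.935
v -2.172 2.717 2.877
v -2.615 2.513 2.656
v -2.83 2.136 2.343
v -2.748 1.705 2.036
v -2.396 1.356 1.834
v -1.885 1.201 1.801
v -1.377 1.288 1.946
v -3.718 -0.769 3.173
v -3.388 -0.526 2.606
v -2.933 0.613 3.36
v -3.262 0.369 3.927
v -3.694 -0.39 2.585
v -3.238 0.749 3.34
v -4.005 -0.341 2.7
v -3.549 0.798 3.454
v -4.25 -0.39 2.922
v -3.795 0.748 3.677
v -4.374 -0.527 3.202
v -3.918 0.612 3.957
v -4.347 -0.718 3.476
v -3.891 0.42 4.23
v -4.176 -0.922 3.68
v -3.72 0.217 4.434
v -3.9 -1.09 3.768
v -3.444 0.048 4.522
v -3.582 -1.186 3.719
v -3.127 -0.047 4.473
v -3.296 -1.185 3.546
v -2.84 -0.046 4.3
v -3.106 -1.09 3.287
v -2.65 0.049 4.041
v -3.056 -0.921 3.002
v -2.601 0.218 3.756
v -3.158 -0.717 2.756
v -2.702 0.422 3.51
f 2 1 4
f 2 4 3
f 4 1 5
f 4 5 3
f 5 1 6
f 5 6 3
f 6 1 7
f 6 7 3
f 7 1 8
f 7 8 3
f 8 1 9
f 8 9 3
f 9 1 10
f 9 10 3
f 10 1 11
f 10 11 3
f 11 1 12
f 11 12 3
f 12 1 2
f 12 2 3
f 13 50 29
f 50 24 53
f 29 53 18
f 50 53 29
f 13 29 25
f 29 18 30
f 25 30 14
f 29 30 25
f 13 25 34
f 25 14 35
f 34 35 20
f 25 35 34
f 13 34 46
f 34 20 49
f 46 49 23
f 34 49 46
f 13 46 50
f 46 23 54
f 50 54 24
f 46 54 50
f 14 30 41
f 30 18 44
f 41 44 22
f 30 44 41
f 18 53 31
f 53 24 52
f 31 52 17
f 53 52 31
f 24 54 51
f 54 23 47
f 51 47 15
f 54 47 51
f 23 49 48
f 49 20 36
f 48 36 19
f 49 36 48
f 20 35 40
f 35 14 37
f 40 37 21
f 35 37 40
f 16 42 28
f 42 22 43
f 28 43 17
f 42 43 28
f 16 28 26
f 28 17 27
f 26 27 15
f 28 27 26
f 16 26 33
f 26 15 32
f 33 32 19
f 26 32 33
f 16 33 38
f 33 19 39
f 38 39 21
f 33 39 38
f 16 38 42
f 38 21 45
f 42 45 22
f 38 45 42
f 17 43 31
f 43 22 44
f 31 44 18
f 43 44 31
f 15 27 51
f 27 17 52
f 51 52 24
f 27 52 51
f 19 32 48
f 32 15 47
f 48 47 23
f 32 47 48
f 21 39 40
f 39 19 36
f 40 36 20
f 39 36 40
f 22 45 41
f 45 21 37
f 41 37 14
f 45 37 41
f 56 55 58
f 56 58 57
f 58 55 59
f 58 59 57
f 59 55 60
f 59 60 57
f 60 55 61
f 60 61 57
f 61 55 62
f 61 62 57
f 62 55 63
f 62 63 57
f 63 55 64
f 63 64 57
f 64 55 65
f 64 65 57
f 65 55 66
f 65 66 57
f 66 55 67
f 66 67 57
f 67 55 56
f 67 56 57
f 69 68 72
f 69 72 70
f 70 72 73
f 70 73 71
f 72 68 74
f 72 74 73
f 73 74 75
f 73 75 71
f 74 68 76
f 74 76 75
f 75 76 77
f 75 77 71
f 76 68 78
f 76 78 77
f 77 78 79
f 77 79 71
f 78 68 80
f 78 80 79
f 79 80 81
f 79 81 71
f 80 68 82
f 80 82 81
f 81 82 83
f 81 83 71
f 82 68 84
f 82 84 83
f 83 84 85
f 83 85 71
f 84 68 86
f 84 86 85
f 85 86 87
f 85 87 71
f 86 68 88
f 86 88 87
f 87 88 89
f 87 89 71
f 88 68 90
f 88 90 89
f 89 90 91
f 89 91 71
f 90 68 92
f 90 92 91
f 91 92 93
f 91 93 71
f 92 68 94
f 92 94 93
f 93 94 95
f 93 95 71
f 94 68 69
f 94 69 95
f 95 69 70
f 95 70 71

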